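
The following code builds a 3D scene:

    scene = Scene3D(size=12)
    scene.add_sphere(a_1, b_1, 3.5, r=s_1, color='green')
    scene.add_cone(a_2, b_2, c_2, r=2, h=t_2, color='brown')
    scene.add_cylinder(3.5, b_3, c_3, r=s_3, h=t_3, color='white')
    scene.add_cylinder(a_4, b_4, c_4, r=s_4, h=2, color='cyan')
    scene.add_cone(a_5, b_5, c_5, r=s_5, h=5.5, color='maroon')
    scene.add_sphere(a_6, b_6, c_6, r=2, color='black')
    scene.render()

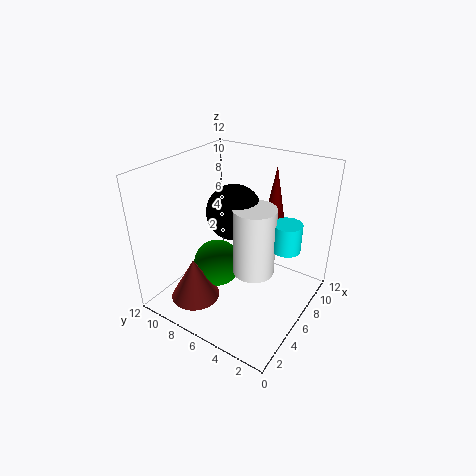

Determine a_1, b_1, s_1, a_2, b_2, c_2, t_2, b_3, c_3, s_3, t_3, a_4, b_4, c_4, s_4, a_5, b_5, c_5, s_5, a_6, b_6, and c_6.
a_1 = 5, b_1 = 7.5, s_1 = 2, a_2 = 2.5, b_2 = 8, c_2 = 1.5, t_2 = 3.5, b_3 = 3, c_3 = 5.5, s_3 = 1.5, t_3 = 5, a_4 = 4.5, b_4 = 1, c_4 = 7.5, s_4 = 1, a_5 = 9.5, b_5 = 4.5, c_5 = 6, s_5 = 1, a_6 = 4, b_6 = 5, c_6 = 9.5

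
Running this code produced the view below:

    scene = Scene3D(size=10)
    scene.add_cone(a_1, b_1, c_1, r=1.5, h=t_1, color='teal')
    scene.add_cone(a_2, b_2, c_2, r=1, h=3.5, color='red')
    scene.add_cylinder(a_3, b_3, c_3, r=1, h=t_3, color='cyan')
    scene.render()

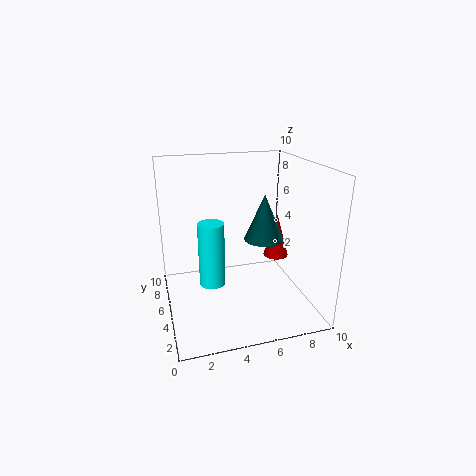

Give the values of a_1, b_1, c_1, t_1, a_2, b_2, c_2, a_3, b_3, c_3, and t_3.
a_1 = 7.5; b_1 = 6.5; c_1 = 4; t_1 = 3.5; a_2 = 9; b_2 = 7.5; c_2 = 2; a_3 = 3.5; b_3 = 7; c_3 = 0.5; t_3 = 5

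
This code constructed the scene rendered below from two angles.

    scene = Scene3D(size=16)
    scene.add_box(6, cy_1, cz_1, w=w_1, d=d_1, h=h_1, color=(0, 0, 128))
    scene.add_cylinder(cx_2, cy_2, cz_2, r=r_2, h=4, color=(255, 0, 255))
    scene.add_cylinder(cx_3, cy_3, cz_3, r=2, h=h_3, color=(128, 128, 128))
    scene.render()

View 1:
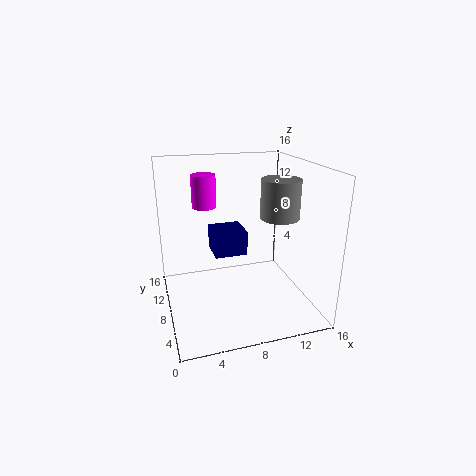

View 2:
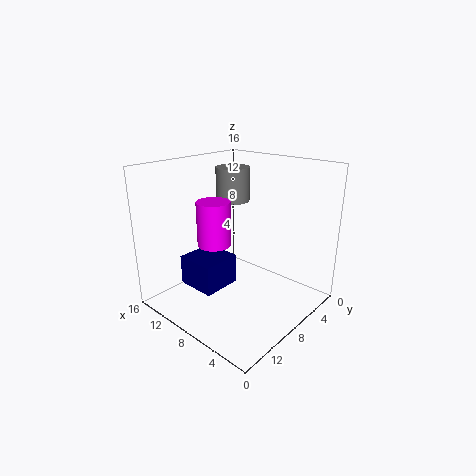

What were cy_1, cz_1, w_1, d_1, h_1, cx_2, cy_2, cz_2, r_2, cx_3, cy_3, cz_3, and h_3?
cy_1 = 10.5, cz_1 = 4.5, w_1 = 4, d_1 = 4, h_1 = 3, cx_2 = 5.5, cy_2 = 14, cz_2 = 10, r_2 = 1.5, cx_3 = 11.5, cy_3 = 5, cz_3 = 11, h_3 = 4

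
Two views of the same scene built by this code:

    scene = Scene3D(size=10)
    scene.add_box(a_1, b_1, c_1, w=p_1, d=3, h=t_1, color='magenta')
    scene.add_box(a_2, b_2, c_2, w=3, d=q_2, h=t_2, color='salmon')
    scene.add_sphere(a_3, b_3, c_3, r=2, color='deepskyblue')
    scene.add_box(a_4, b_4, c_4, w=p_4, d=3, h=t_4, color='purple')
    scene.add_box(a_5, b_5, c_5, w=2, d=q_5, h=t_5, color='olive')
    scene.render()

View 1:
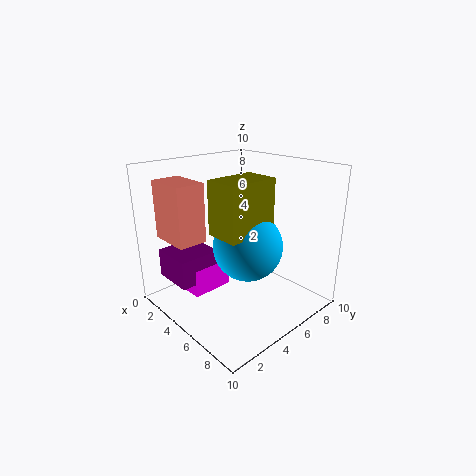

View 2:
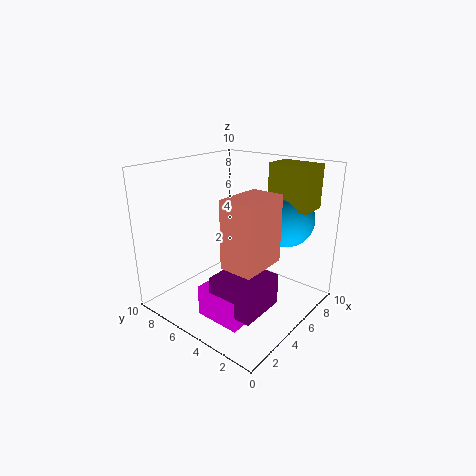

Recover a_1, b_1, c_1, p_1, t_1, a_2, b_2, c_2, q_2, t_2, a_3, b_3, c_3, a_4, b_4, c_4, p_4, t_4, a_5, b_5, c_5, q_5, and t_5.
a_1 = 1; b_1 = 2; c_1 = 1; p_1 = 3; t_1 = 2; a_2 = 1; b_2 = 1; c_2 = 5; q_2 = 2; t_2 = 4; a_3 = 8; b_3 = 3; c_3 = 6; a_4 = 1; b_4 = 1; c_4 = 2; p_4 = 3; t_4 = 2; a_5 = 7; b_5 = 1; c_5 = 7; q_5 = 3; t_5 = 3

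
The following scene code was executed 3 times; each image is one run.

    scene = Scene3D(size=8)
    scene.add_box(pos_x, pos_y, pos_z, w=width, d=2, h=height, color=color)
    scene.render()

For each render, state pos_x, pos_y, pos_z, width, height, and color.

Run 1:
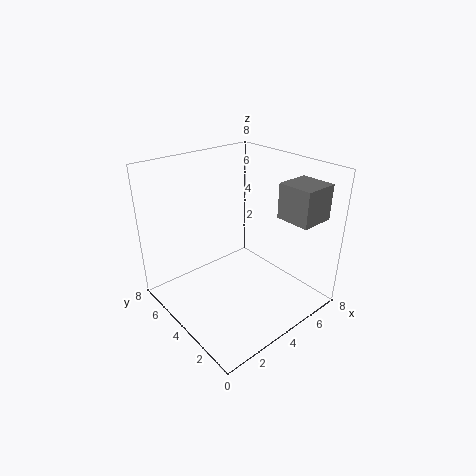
pos_x = 6, pos_y = 1, pos_z = 5, width = 2, height = 2, color = 'gray'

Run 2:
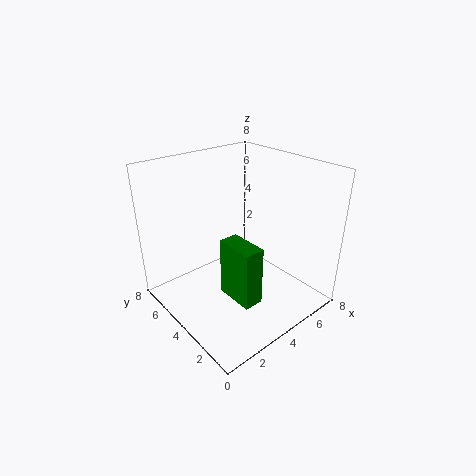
pos_x = 2, pos_y = 1, pos_z = 2, width = 1, height = 3, color = 'green'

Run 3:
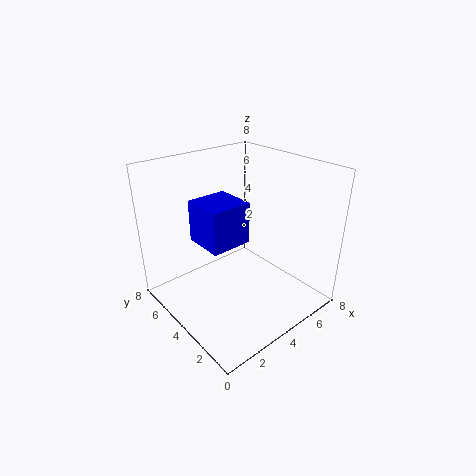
pos_x = 1, pos_y = 2, pos_z = 5, width = 2, height = 2, color = 'blue'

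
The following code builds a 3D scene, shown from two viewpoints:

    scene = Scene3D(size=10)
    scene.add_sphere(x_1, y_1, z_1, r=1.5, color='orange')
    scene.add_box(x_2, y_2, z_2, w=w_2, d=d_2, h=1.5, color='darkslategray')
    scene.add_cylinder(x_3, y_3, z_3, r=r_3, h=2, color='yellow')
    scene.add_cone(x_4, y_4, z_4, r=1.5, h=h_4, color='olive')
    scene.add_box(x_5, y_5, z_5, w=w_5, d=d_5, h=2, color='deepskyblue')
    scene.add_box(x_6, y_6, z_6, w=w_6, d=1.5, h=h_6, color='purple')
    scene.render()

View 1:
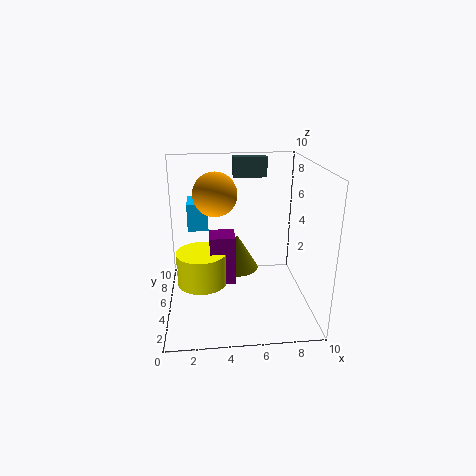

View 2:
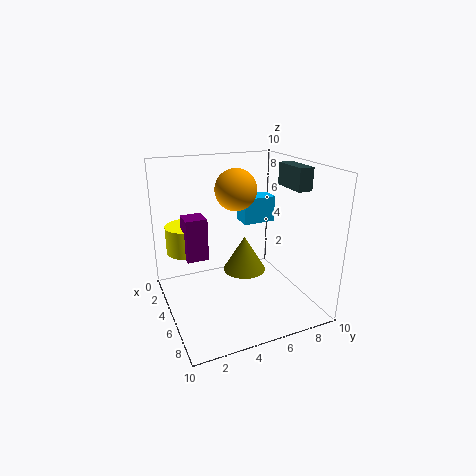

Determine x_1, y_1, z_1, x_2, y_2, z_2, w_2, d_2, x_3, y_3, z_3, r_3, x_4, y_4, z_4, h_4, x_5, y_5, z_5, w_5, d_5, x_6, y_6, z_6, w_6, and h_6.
x_1 = 3.5
y_1 = 5.5
z_1 = 8
x_2 = 5
y_2 = 8
z_2 = 8.5
w_2 = 2.5
d_2 = 1
x_3 = 2.5
y_3 = 2
z_3 = 3.5
r_3 = 1.5
x_4 = 5
y_4 = 5.5
z_4 = 2.5
h_4 = 2.5
x_5 = 1.5
y_5 = 6.5
z_5 = 5
w_5 = 1.5
d_5 = 2.5
x_6 = 3
y_6 = 1.5
z_6 = 3.5
w_6 = 1.5
h_6 = 3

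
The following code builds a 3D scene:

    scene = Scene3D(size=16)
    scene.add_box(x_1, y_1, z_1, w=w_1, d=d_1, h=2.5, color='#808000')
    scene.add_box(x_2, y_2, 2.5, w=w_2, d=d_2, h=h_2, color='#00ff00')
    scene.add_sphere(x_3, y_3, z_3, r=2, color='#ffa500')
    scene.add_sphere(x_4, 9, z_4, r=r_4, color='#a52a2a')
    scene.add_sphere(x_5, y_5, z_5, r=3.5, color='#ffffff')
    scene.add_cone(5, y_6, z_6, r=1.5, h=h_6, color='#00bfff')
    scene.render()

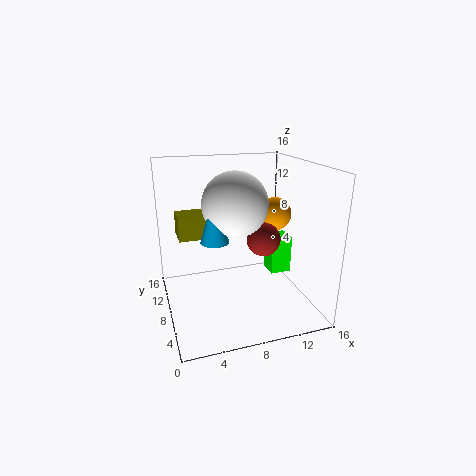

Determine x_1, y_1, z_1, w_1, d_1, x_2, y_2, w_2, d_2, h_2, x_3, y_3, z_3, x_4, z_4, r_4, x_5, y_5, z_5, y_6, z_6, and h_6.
x_1 = 1.5, y_1 = 7.5, z_1 = 8.5, w_1 = 5.5, d_1 = 3, x_2 = 12.5, y_2 = 8.5, w_2 = 2.5, d_2 = 2.5, h_2 = 4.5, x_3 = 13.5, y_3 = 10.5, z_3 = 9.5, x_4 = 11.5, z_4 = 7, r_4 = 2, x_5 = 7.5, y_5 = 7.5, z_5 = 12, y_6 = 6.5, z_6 = 8.5, h_6 = 5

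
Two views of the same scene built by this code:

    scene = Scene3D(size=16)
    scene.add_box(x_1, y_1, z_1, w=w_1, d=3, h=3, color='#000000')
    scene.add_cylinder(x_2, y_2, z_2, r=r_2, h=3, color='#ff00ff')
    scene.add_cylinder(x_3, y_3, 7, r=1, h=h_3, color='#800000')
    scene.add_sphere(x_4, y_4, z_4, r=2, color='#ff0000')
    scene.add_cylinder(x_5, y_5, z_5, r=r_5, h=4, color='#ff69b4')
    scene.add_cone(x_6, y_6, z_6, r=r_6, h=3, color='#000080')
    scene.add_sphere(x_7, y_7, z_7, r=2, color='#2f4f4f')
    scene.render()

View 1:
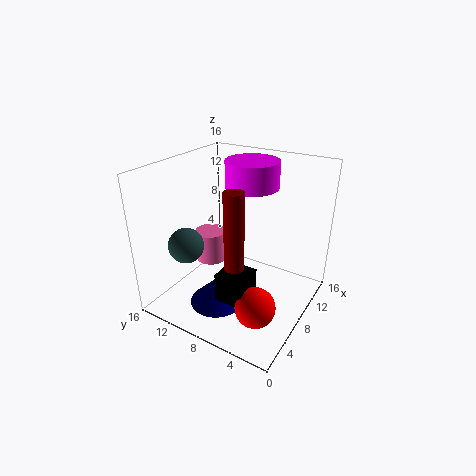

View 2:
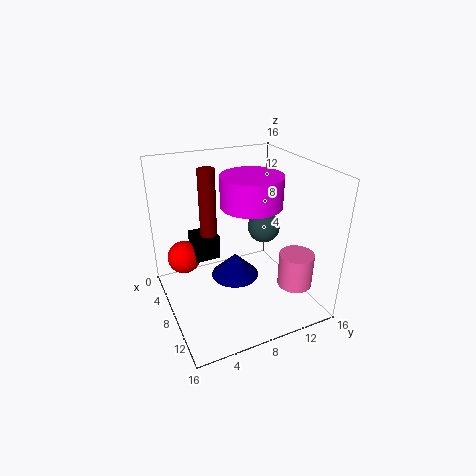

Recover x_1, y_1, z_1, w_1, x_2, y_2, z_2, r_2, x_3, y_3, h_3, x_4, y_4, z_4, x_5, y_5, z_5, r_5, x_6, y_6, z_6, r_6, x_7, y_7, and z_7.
x_1 = 2
y_1 = 4
z_1 = 4
w_1 = 3
x_2 = 11
y_2 = 8
z_2 = 13
r_2 = 3
x_3 = 4
y_3 = 6
h_3 = 8
x_4 = 3
y_4 = 3
z_4 = 4
x_5 = 11
y_5 = 14
z_5 = 2
r_5 = 2
x_6 = 5
y_6 = 9
z_6 = 1
r_6 = 3
x_7 = 5
y_7 = 13
z_7 = 7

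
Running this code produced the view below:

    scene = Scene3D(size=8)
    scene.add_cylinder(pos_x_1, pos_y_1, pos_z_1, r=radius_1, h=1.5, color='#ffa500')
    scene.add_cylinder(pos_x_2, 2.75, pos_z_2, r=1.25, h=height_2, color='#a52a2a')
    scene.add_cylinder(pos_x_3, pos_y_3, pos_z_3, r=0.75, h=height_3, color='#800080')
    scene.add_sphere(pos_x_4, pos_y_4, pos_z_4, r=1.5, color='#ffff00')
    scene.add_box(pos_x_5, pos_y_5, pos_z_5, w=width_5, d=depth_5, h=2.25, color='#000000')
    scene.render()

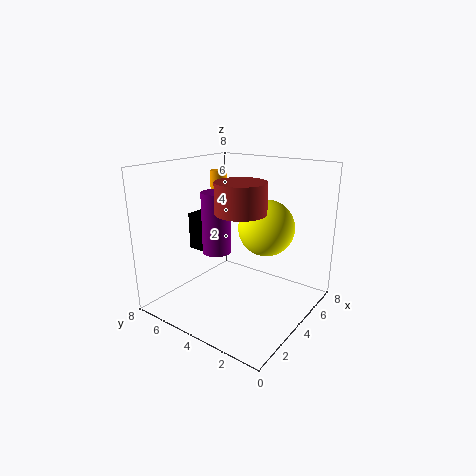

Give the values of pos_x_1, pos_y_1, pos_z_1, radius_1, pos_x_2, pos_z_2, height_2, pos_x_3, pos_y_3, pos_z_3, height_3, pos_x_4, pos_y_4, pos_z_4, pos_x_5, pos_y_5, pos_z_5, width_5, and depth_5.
pos_x_1 = 5.75; pos_y_1 = 6.75; pos_z_1 = 5.75; radius_1 = 0.5; pos_x_2 = 2.5; pos_z_2 = 6; height_2 = 1.5; pos_x_3 = 2.75; pos_y_3 = 4.5; pos_z_3 = 3.5; height_3 = 3.25; pos_x_4 = 4.5; pos_y_4 = 2.5; pos_z_4 = 4.75; pos_x_5 = 4; pos_y_5 = 6.5; pos_z_5 = 2.5; width_5 = 1.5; depth_5 = 1.25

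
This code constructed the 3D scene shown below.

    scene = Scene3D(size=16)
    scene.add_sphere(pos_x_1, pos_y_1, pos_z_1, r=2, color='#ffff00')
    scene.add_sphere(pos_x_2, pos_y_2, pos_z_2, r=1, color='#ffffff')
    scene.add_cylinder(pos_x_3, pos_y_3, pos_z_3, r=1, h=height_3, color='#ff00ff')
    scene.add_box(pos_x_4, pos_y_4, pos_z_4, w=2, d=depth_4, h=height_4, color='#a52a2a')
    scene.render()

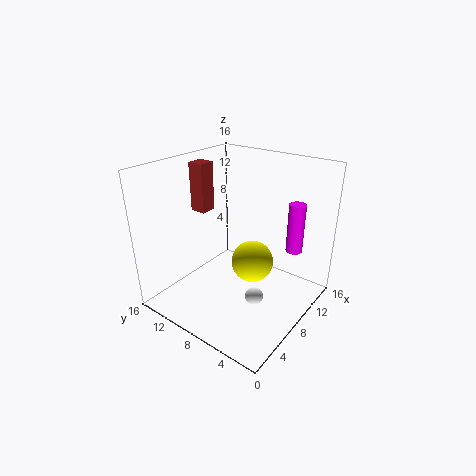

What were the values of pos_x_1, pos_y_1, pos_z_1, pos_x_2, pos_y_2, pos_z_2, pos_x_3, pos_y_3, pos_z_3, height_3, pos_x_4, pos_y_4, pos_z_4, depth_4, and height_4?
pos_x_1 = 5
pos_y_1 = 4
pos_z_1 = 8
pos_x_2 = 7
pos_y_2 = 5
pos_z_2 = 2
pos_x_3 = 14
pos_y_3 = 4
pos_z_3 = 5
height_3 = 6
pos_x_4 = 9
pos_y_4 = 14
pos_z_4 = 9
depth_4 = 2
height_4 = 6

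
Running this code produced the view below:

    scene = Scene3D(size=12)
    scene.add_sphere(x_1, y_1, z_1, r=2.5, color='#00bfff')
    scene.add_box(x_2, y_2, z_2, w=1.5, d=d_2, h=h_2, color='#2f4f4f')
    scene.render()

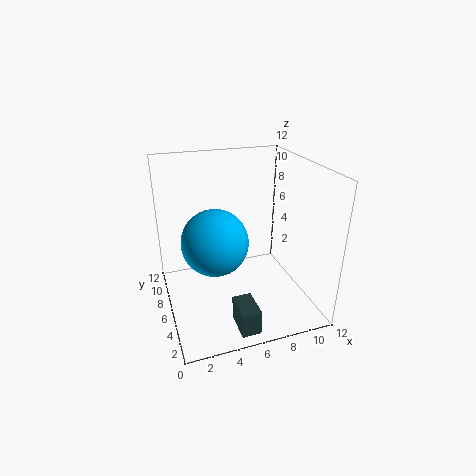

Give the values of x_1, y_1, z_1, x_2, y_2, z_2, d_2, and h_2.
x_1 = 3.5; y_1 = 4; z_1 = 7; x_2 = 4.5; y_2 = 0.5; z_2 = 0.5; d_2 = 2.5; h_2 = 2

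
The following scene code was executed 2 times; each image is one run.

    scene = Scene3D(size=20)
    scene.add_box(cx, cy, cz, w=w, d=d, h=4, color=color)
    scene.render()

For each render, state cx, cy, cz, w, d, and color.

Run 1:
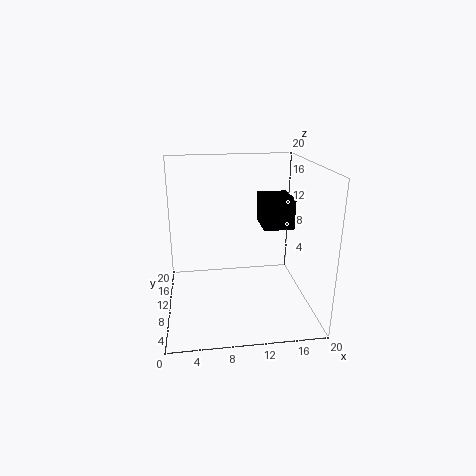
cx = 13
cy = 7
cz = 12
w = 4
d = 5
color = 'black'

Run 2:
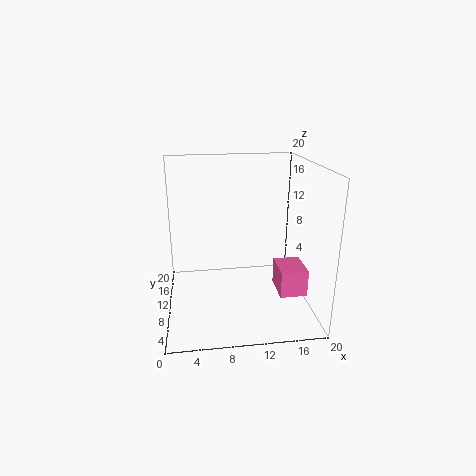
cx = 16
cy = 8
cz = 1
w = 4
d = 5
color = 'hotpink'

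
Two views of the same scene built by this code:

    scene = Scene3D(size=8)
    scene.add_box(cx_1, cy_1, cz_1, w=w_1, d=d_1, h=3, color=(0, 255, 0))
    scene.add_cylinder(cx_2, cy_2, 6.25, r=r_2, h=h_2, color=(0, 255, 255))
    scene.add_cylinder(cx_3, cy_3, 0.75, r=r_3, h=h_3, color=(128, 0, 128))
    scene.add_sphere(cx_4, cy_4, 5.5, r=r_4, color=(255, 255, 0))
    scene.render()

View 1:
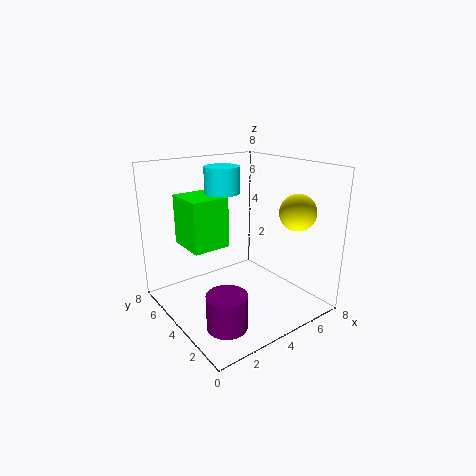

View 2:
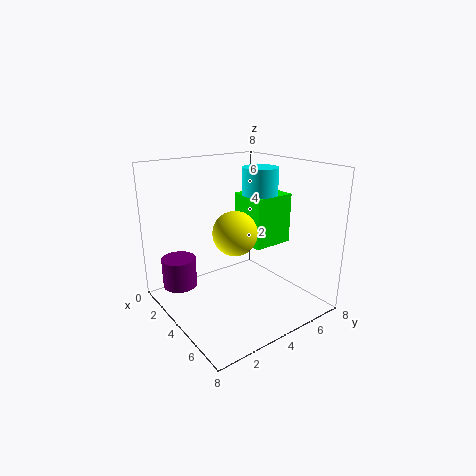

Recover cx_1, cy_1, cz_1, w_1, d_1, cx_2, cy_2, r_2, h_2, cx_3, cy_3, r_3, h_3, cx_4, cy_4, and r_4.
cx_1 = 2; cy_1 = 5.25; cz_1 = 3; w_1 = 2.25; d_1 = 2.5; cx_2 = 4; cy_2 = 5.5; r_2 = 1; h_2 = 1.5; cx_3 = 1.5; cy_3 = 1.5; r_3 = 1; h_3 = 1.75; cx_4 = 6.5; cy_4 = 2; r_4 = 1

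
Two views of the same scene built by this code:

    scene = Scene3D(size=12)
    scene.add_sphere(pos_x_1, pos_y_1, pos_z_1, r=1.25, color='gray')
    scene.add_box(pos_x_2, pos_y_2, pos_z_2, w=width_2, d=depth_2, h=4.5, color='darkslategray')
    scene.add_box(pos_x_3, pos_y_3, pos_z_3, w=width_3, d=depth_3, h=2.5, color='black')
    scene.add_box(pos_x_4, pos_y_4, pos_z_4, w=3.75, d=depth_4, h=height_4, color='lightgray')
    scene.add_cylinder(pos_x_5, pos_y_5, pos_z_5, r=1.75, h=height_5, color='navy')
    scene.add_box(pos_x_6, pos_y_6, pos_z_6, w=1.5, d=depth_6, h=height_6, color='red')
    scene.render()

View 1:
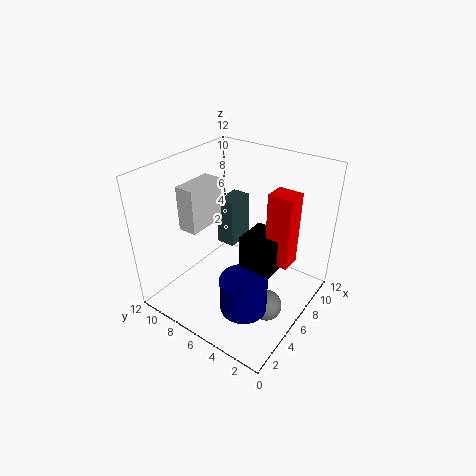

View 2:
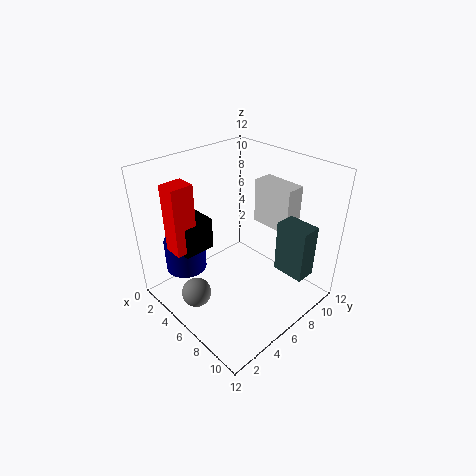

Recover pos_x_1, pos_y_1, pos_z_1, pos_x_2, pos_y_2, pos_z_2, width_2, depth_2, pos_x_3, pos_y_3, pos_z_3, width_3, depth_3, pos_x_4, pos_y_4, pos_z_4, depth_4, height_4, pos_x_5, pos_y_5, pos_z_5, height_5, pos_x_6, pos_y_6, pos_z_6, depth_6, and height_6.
pos_x_1 = 4.75, pos_y_1 = 2.25, pos_z_1 = 1.5, pos_x_2 = 8.25, pos_y_2 = 8.25, pos_z_2 = 3, width_2 = 2.75, depth_2 = 1.75, pos_x_3 = 3, pos_y_3 = 1.25, pos_z_3 = 6, width_3 = 2.5, depth_3 = 2.5, pos_x_4 = 4.5, pos_y_4 = 9.5, pos_z_4 = 5.75, depth_4 = 1.75, height_4 = 4, pos_x_5 = 2.5, pos_y_5 = 3, pos_z_5 = 2.75, height_5 = 2.75, pos_x_6 = 4, pos_y_6 = 0.5, pos_z_6 = 6.5, depth_6 = 1.75, height_6 = 5.25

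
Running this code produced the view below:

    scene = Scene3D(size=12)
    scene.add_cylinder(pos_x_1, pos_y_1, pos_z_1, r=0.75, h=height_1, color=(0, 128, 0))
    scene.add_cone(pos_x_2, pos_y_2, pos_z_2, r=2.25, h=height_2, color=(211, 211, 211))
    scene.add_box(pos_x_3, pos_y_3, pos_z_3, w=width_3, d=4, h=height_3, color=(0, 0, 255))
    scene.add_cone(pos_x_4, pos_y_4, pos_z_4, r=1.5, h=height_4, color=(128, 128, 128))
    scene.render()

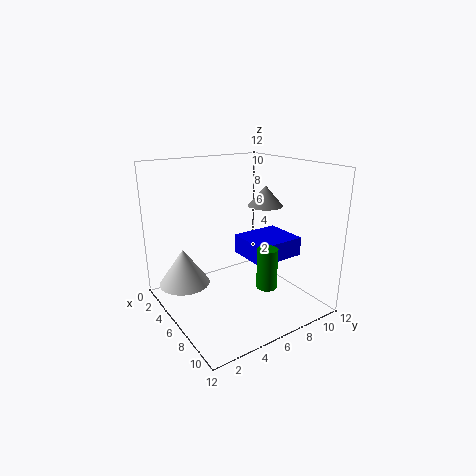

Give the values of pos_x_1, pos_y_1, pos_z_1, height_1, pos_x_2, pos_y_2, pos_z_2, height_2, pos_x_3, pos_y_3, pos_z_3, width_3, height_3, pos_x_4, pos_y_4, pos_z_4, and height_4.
pos_x_1 = 10.5, pos_y_1 = 5.5, pos_z_1 = 3.75, height_1 = 3, pos_x_2 = 2.5, pos_y_2 = 2.5, pos_z_2 = 1.25, height_2 = 3.25, pos_x_3 = 6.25, pos_y_3 = 5.5, pos_z_3 = 5, width_3 = 3.5, height_3 = 1.5, pos_x_4 = 5.75, pos_y_4 = 9, pos_z_4 = 8.25, height_4 = 1.75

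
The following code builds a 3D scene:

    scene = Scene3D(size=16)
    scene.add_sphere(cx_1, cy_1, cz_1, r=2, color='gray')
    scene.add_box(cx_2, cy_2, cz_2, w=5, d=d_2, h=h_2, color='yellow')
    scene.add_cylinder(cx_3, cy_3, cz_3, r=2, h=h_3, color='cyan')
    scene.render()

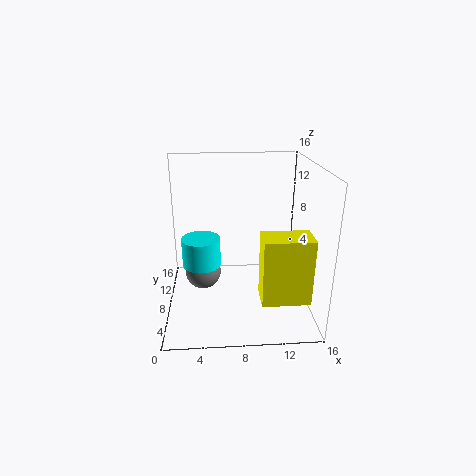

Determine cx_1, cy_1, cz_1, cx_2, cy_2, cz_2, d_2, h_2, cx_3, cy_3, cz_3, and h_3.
cx_1 = 4
cy_1 = 8
cz_1 = 4
cx_2 = 10
cy_2 = 2
cz_2 = 3
d_2 = 3
h_2 = 7
cx_3 = 4
cy_3 = 6
cz_3 = 6
h_3 = 3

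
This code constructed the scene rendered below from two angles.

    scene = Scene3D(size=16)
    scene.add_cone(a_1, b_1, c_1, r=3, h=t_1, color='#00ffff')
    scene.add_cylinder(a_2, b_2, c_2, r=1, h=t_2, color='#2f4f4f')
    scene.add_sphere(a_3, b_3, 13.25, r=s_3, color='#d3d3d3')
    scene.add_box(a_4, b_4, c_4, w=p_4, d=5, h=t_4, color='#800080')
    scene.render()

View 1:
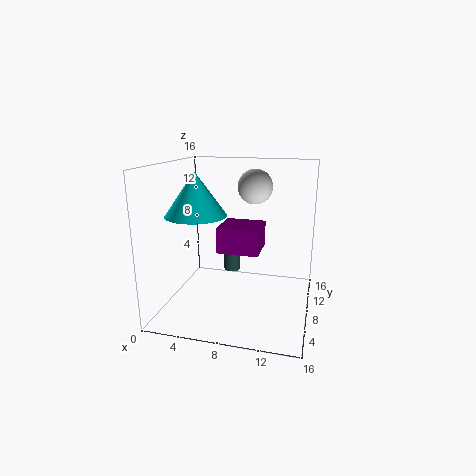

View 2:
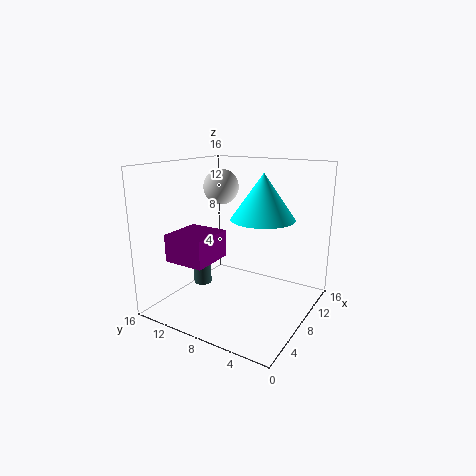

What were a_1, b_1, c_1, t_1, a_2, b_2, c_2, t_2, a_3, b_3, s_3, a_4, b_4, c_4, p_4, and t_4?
a_1 = 5
b_1 = 3.5
c_1 = 11.5
t_1 = 4.25
a_2 = 6.25
b_2 = 11.75
c_2 = 2.5
t_2 = 2.75
a_3 = 9.25
b_3 = 11
s_3 = 2
a_4 = 4.5
b_4 = 10.75
c_4 = 4.75
p_4 = 5.25
t_4 = 3.25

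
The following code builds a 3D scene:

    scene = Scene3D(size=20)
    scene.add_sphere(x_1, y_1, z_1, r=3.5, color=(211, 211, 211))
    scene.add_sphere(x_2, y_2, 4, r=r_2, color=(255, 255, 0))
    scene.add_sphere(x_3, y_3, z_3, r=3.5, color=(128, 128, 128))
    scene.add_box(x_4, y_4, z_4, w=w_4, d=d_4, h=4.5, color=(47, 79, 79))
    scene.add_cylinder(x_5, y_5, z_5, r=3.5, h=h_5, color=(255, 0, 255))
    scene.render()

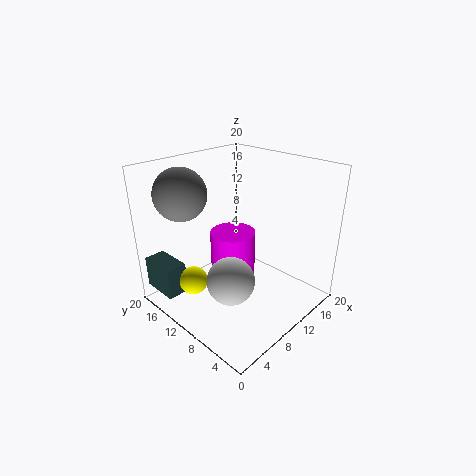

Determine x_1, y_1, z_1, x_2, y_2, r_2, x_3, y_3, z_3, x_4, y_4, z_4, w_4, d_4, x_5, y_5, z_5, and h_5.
x_1 = 8.5
y_1 = 10
z_1 = 3.5
x_2 = 4.5
y_2 = 13.5
r_2 = 2
x_3 = 4.5
y_3 = 15
z_3 = 16.5
x_4 = 1
y_4 = 14.5
z_4 = 2
w_4 = 3
d_4 = 5.5
x_5 = 13
y_5 = 14
z_5 = 0.5
h_5 = 8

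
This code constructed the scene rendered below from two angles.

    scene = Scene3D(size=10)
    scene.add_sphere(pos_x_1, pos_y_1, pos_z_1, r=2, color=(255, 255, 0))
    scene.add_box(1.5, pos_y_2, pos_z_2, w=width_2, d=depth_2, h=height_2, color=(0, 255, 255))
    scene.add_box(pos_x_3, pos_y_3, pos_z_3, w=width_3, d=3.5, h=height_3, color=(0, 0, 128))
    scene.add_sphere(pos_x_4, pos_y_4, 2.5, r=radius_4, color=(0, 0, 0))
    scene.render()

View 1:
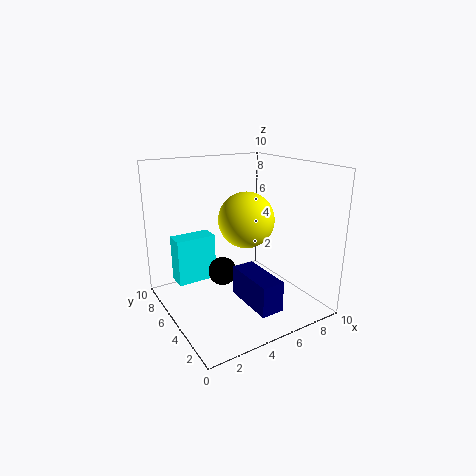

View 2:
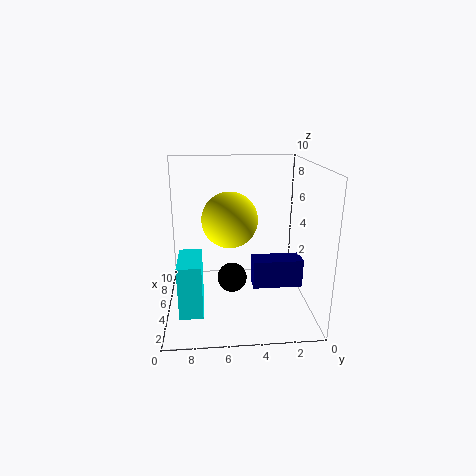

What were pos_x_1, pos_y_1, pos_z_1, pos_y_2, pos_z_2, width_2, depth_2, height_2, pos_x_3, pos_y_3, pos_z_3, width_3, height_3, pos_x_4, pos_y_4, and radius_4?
pos_x_1 = 6
pos_y_1 = 5.5
pos_z_1 = 6
pos_y_2 = 7.5
pos_z_2 = 1
width_2 = 3
depth_2 = 1.5
height_2 = 3.5
pos_x_3 = 4
pos_y_3 = 0.5
pos_z_3 = 1.5
width_3 = 1.5
height_3 = 2
pos_x_4 = 4
pos_y_4 = 5.5
radius_4 = 1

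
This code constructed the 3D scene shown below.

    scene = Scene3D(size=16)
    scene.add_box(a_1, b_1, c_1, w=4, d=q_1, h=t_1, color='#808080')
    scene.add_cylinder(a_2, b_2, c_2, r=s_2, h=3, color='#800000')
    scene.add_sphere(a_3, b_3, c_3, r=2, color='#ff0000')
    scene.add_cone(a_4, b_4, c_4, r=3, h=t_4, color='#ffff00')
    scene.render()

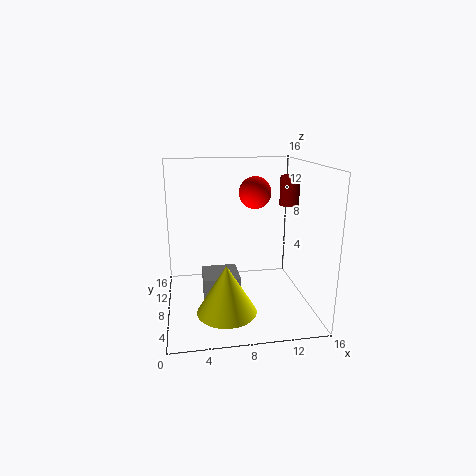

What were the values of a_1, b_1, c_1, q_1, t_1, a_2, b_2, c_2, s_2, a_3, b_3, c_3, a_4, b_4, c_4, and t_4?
a_1 = 4, b_1 = 6, c_1 = 1, q_1 = 4, t_1 = 3, a_2 = 13, b_2 = 6, c_2 = 12, s_2 = 1, a_3 = 11, b_3 = 13, c_3 = 12, a_4 = 6, b_4 = 3, c_4 = 2, t_4 = 5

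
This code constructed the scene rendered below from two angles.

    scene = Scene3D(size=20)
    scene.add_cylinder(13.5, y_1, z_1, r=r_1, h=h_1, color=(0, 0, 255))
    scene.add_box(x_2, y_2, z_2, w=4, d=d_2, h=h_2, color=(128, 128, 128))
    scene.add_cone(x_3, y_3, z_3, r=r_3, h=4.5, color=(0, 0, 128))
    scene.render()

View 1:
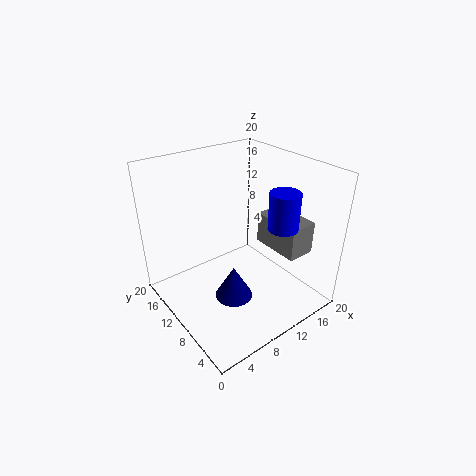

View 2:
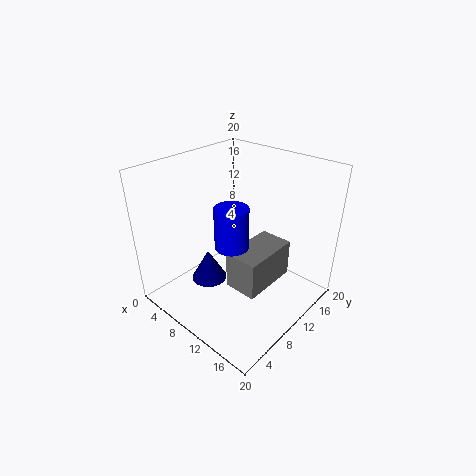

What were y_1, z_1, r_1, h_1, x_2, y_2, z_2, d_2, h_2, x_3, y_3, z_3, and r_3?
y_1 = 5, z_1 = 12.5, r_1 = 2, h_1 = 5, x_2 = 14, y_2 = 3.5, z_2 = 8, d_2 = 7, h_2 = 4.5, x_3 = 7, y_3 = 7, z_3 = 3.5, r_3 = 2.5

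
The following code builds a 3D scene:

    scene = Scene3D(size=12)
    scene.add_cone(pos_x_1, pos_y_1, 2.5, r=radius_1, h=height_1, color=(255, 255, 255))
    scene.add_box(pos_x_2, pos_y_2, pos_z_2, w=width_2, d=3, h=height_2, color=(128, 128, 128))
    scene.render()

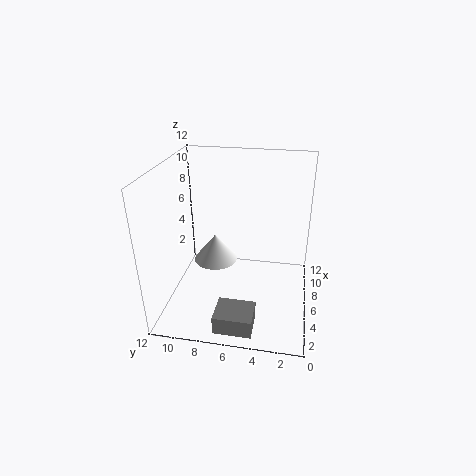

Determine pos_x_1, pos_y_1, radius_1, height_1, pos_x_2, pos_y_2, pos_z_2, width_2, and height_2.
pos_x_1 = 8
pos_y_1 = 8.5
radius_1 = 2
height_1 = 2.5
pos_x_2 = 0.5
pos_y_2 = 4
pos_z_2 = 0.5
width_2 = 2.5
height_2 = 1.5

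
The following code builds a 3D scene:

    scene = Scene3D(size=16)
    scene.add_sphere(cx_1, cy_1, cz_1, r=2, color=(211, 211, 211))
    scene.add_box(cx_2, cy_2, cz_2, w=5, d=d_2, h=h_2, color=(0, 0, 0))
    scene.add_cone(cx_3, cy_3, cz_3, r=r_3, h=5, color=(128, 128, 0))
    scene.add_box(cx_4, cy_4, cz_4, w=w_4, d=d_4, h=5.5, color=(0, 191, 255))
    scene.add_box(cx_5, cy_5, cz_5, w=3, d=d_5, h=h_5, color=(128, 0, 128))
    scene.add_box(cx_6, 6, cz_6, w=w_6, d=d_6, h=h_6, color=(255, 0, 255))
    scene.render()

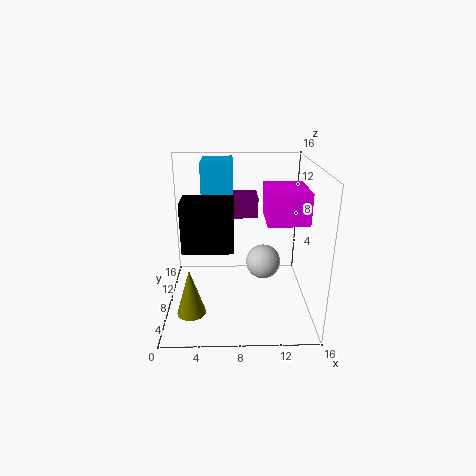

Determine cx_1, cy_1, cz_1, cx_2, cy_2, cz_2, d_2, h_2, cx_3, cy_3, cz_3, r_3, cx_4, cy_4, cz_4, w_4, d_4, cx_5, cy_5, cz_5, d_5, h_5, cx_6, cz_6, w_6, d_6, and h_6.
cx_1 = 11, cy_1 = 9, cz_1 = 4.5, cx_2 = 2.5, cy_2 = 3, cz_2 = 8.5, d_2 = 3, h_2 = 5, cx_3 = 3, cy_3 = 3.5, cz_3 = 1.5, r_3 = 1.5, cx_4 = 4, cy_4 = 9, cz_4 = 10.5, w_4 = 3.5, d_4 = 5, cx_5 = 7.5, cy_5 = 11.5, cz_5 = 9, d_5 = 3.5, h_5 = 2.5, cx_6 = 11, cz_6 = 10, w_6 = 4.5, d_6 = 5.5, h_6 = 3.5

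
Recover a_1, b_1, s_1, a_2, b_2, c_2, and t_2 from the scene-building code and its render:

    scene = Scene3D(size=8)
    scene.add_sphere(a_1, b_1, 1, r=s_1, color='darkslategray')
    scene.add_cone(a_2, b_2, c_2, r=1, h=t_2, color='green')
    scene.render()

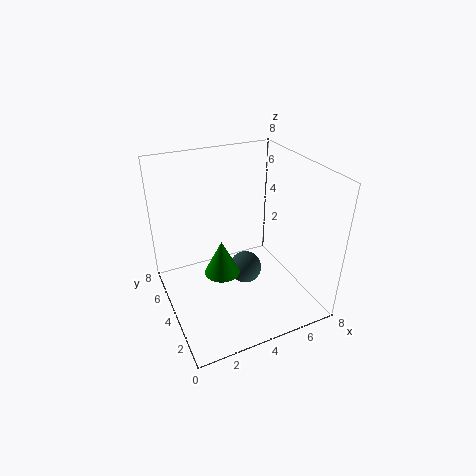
a_1 = 5
b_1 = 5
s_1 = 1
a_2 = 3
b_2 = 4
c_2 = 2
t_2 = 2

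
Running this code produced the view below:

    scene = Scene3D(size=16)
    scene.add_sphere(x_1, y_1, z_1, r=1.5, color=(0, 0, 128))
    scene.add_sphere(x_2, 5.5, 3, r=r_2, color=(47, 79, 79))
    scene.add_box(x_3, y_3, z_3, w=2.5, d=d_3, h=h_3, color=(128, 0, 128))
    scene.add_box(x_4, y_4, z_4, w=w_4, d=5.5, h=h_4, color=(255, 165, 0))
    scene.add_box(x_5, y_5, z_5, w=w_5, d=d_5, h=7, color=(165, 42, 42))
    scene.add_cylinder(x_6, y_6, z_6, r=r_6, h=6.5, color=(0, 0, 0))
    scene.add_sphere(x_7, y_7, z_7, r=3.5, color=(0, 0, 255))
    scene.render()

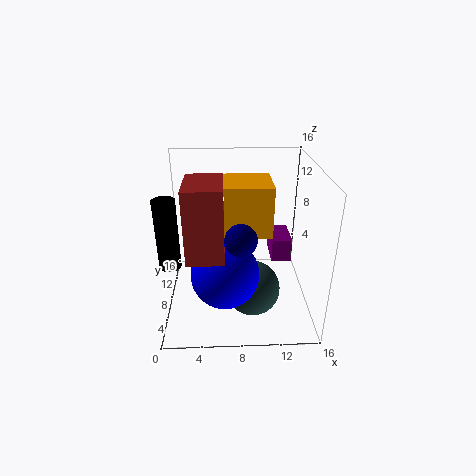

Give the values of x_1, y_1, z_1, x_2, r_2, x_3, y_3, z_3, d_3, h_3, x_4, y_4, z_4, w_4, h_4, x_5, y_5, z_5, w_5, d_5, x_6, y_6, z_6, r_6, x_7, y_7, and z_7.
x_1 = 8
y_1 = 2
z_1 = 11
x_2 = 9.5
r_2 = 3
x_3 = 12.5
y_3 = 11.5
z_3 = 2.5
d_3 = 4.5
h_3 = 3
x_4 = 6.5
y_4 = 8.5
z_4 = 7.5
w_4 = 5.5
h_4 = 6
x_5 = 3
y_5 = 1
z_5 = 9
w_5 = 3.5
d_5 = 5
x_6 = 1.5
y_6 = 2
z_6 = 8.5
r_6 = 1
x_7 = 6.5
y_7 = 4
z_7 = 6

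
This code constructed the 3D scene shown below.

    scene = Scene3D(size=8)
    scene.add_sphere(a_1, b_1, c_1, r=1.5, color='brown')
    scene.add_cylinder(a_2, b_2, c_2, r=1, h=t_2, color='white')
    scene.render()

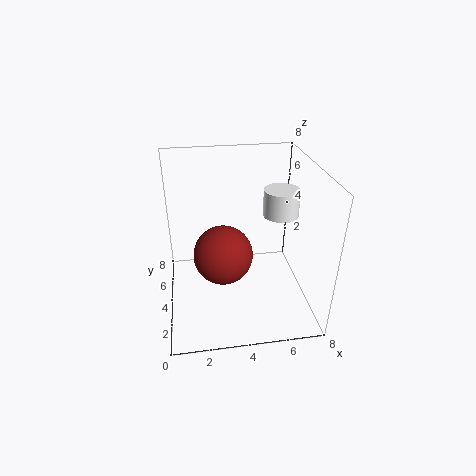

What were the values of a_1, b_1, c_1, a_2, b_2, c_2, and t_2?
a_1 = 3
b_1 = 2.5
c_1 = 4
a_2 = 6.5
b_2 = 4.5
c_2 = 5
t_2 = 1.5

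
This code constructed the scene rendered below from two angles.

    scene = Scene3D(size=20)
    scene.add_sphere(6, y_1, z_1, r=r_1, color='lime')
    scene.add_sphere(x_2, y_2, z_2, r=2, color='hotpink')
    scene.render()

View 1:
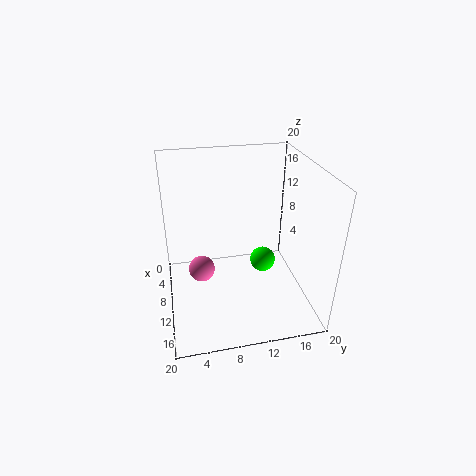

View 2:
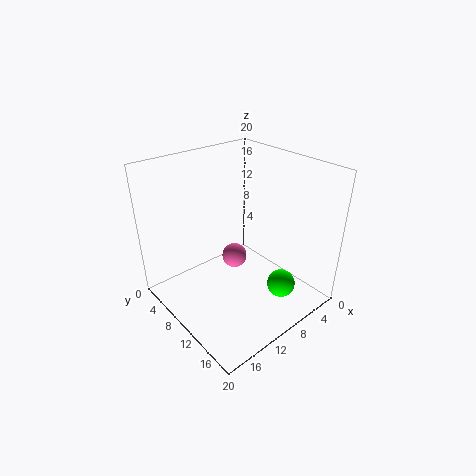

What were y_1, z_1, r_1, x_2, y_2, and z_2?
y_1 = 15
z_1 = 3
r_1 = 2
x_2 = 6.5
y_2 = 5
z_2 = 3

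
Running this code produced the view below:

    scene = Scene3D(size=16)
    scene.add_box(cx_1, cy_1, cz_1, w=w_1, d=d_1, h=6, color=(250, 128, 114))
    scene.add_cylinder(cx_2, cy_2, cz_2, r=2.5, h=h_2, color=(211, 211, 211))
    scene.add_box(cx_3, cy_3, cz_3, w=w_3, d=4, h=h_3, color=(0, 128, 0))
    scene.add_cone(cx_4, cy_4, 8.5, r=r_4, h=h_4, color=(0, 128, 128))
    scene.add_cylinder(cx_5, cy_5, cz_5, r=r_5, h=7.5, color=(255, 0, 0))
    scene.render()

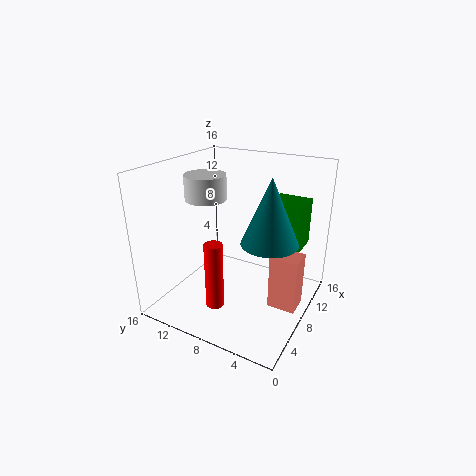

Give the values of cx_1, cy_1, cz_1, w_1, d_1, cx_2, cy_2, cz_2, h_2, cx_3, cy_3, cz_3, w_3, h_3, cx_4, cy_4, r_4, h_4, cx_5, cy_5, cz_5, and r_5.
cx_1 = 6.5
cy_1 = 0.5
cz_1 = 1.5
w_1 = 2.5
d_1 = 3
cx_2 = 10
cy_2 = 13.5
cz_2 = 11
h_2 = 3
cx_3 = 11
cy_3 = 2
cz_3 = 6
w_3 = 4
h_3 = 5.5
cx_4 = 7.5
cy_4 = 4
r_4 = 3
h_4 = 7
cx_5 = 4.5
cy_5 = 9
cz_5 = 1
r_5 = 1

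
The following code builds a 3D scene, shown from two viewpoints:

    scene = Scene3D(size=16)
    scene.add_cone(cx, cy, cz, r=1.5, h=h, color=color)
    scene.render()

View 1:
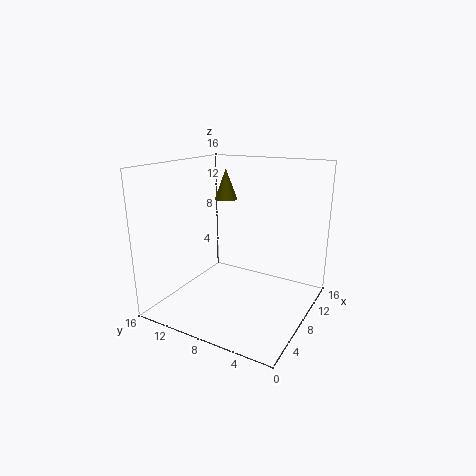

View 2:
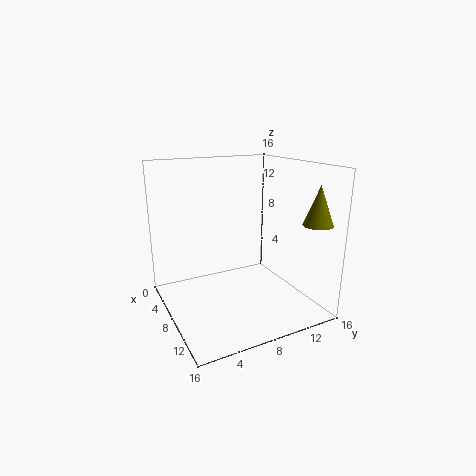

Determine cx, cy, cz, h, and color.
cx = 14.5; cy = 13.5; cz = 10.5; h = 4; color = 'olive'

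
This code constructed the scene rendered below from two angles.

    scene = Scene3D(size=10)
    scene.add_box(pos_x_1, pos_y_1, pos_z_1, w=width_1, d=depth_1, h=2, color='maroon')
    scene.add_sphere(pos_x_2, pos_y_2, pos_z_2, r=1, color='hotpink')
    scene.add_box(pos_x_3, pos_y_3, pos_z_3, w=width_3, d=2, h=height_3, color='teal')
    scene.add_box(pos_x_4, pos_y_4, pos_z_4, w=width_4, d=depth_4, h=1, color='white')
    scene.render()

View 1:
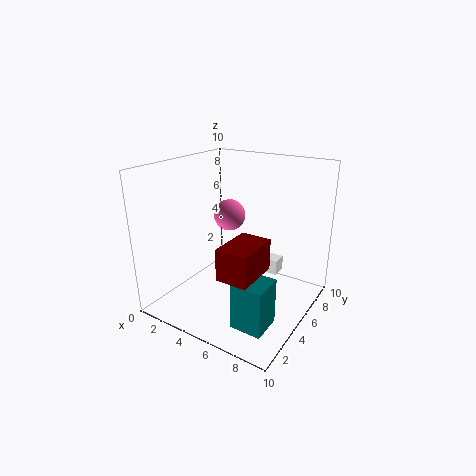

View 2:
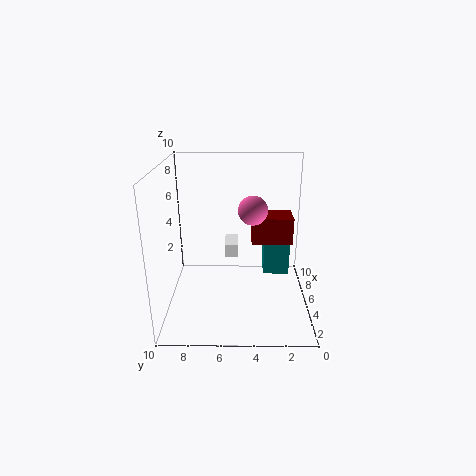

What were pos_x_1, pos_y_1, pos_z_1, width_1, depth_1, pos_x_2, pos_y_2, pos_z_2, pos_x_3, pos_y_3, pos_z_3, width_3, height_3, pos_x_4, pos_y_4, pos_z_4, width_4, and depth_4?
pos_x_1 = 6, pos_y_1 = 1, pos_z_1 = 4, width_1 = 2, depth_1 = 3, pos_x_2 = 5, pos_y_2 = 4, pos_z_2 = 7, pos_x_3 = 7, pos_y_3 = 1, pos_z_3 = 1, width_3 = 2, height_3 = 3, pos_x_4 = 6, pos_y_4 = 5, pos_z_4 = 3, width_4 = 2, depth_4 = 1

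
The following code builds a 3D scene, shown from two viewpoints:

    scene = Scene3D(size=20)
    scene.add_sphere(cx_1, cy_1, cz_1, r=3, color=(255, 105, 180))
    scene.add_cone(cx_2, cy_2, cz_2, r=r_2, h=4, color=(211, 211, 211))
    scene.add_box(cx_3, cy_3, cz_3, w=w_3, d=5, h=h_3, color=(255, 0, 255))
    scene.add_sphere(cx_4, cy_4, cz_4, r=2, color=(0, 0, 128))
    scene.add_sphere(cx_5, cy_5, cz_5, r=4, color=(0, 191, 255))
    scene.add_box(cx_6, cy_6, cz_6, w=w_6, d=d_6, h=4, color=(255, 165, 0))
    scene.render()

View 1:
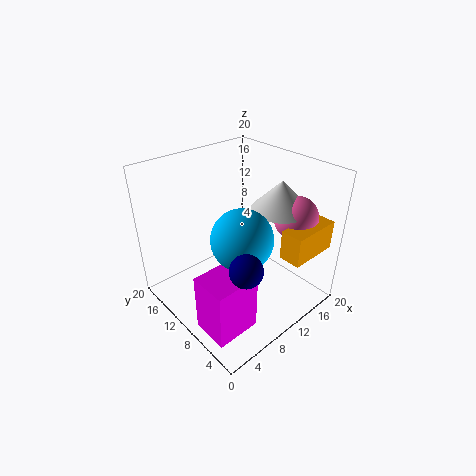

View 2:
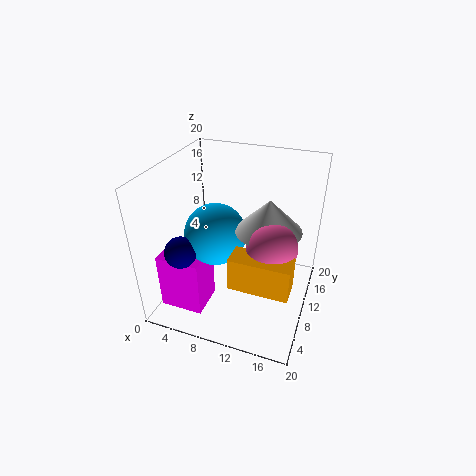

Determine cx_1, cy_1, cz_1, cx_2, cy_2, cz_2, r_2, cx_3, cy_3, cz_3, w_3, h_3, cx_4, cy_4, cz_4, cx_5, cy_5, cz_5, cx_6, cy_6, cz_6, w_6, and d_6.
cx_1 = 16, cy_1 = 5, cz_1 = 13, cx_2 = 15, cy_2 = 7, cz_2 = 14, r_2 = 4, cx_3 = 1, cy_3 = 3, cz_3 = 1, w_3 = 6, h_3 = 8, cx_4 = 5, cy_4 = 3, cz_4 = 11, cx_5 = 8, cy_5 = 7, cz_5 = 12, cx_6 = 12, cy_6 = 1, cz_6 = 9, w_6 = 7, d_6 = 3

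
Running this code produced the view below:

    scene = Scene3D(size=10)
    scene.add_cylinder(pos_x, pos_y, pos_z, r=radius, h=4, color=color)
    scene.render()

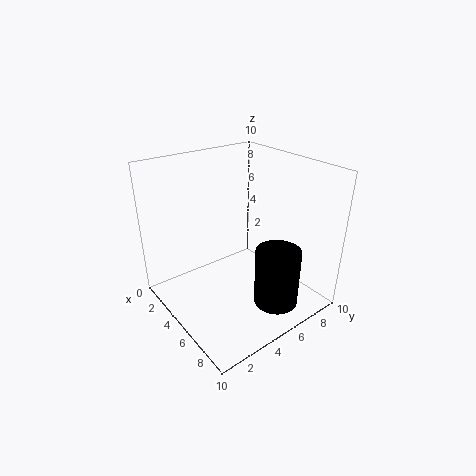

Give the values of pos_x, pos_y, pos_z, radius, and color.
pos_x = 8, pos_y = 6, pos_z = 1, radius = 1.5, color = 'black'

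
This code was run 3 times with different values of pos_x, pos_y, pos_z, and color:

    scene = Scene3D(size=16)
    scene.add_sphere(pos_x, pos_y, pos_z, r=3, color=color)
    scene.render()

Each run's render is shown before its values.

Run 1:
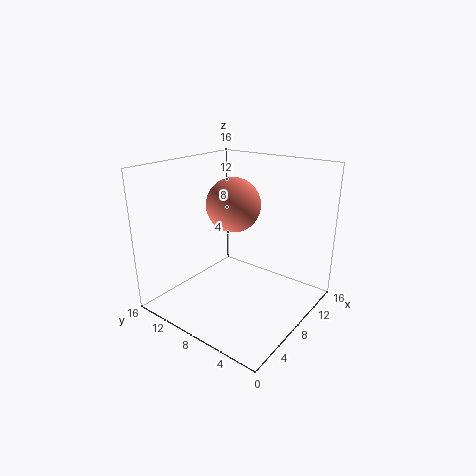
pos_x = 8.5; pos_y = 9; pos_z = 11.5; color = 'salmon'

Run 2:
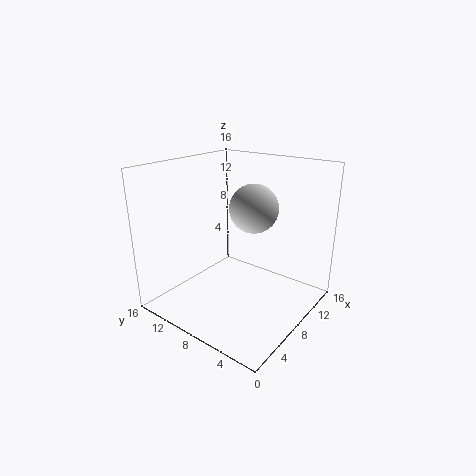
pos_x = 12.5; pos_y = 9; pos_z = 10; color = 'lightgray'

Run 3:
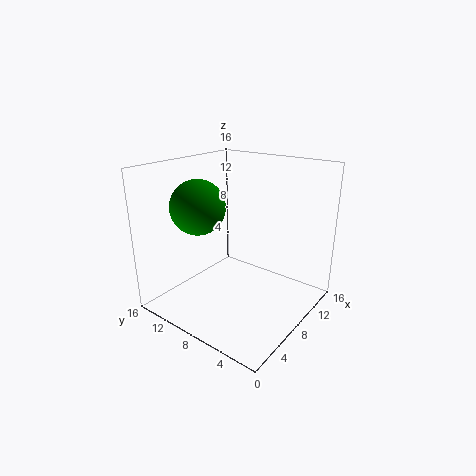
pos_x = 5.5; pos_y = 11.5; pos_z = 11.5; color = 'green'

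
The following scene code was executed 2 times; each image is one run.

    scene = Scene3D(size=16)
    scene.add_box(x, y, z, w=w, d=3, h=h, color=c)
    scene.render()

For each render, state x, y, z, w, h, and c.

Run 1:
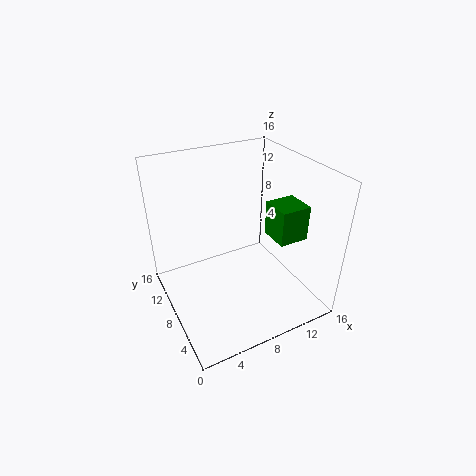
x = 9.5; y = 2; z = 10; w = 3; h = 3.5; c = 'green'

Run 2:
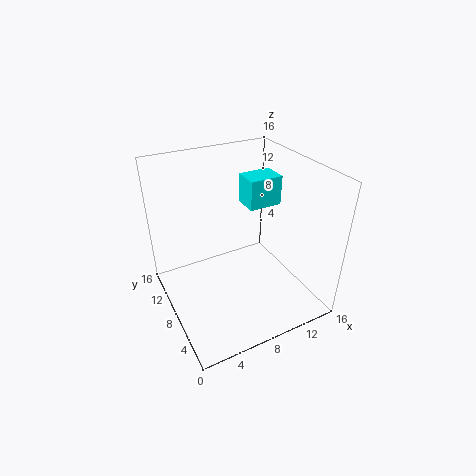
x = 10.5; y = 9.5; z = 10; w = 4; h = 3.5; c = 'cyan'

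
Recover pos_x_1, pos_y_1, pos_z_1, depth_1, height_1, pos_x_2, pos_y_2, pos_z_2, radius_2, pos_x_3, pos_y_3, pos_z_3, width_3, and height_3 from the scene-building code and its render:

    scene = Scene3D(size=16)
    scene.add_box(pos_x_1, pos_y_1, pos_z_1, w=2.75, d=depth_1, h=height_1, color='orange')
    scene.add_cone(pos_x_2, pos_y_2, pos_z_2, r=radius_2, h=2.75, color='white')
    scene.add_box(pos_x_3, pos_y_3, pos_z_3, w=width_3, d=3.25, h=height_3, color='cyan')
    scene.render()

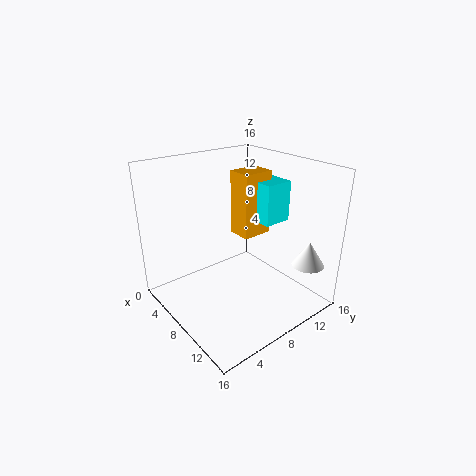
pos_x_1 = 5.75, pos_y_1 = 8.75, pos_z_1 = 7.75, depth_1 = 3.5, height_1 = 7.25, pos_x_2 = 14, pos_y_2 = 13, pos_z_2 = 5.5, radius_2 = 1.75, pos_x_3 = 6.25, pos_y_3 = 10.25, pos_z_3 = 9.5, width_3 = 4, height_3 = 4.5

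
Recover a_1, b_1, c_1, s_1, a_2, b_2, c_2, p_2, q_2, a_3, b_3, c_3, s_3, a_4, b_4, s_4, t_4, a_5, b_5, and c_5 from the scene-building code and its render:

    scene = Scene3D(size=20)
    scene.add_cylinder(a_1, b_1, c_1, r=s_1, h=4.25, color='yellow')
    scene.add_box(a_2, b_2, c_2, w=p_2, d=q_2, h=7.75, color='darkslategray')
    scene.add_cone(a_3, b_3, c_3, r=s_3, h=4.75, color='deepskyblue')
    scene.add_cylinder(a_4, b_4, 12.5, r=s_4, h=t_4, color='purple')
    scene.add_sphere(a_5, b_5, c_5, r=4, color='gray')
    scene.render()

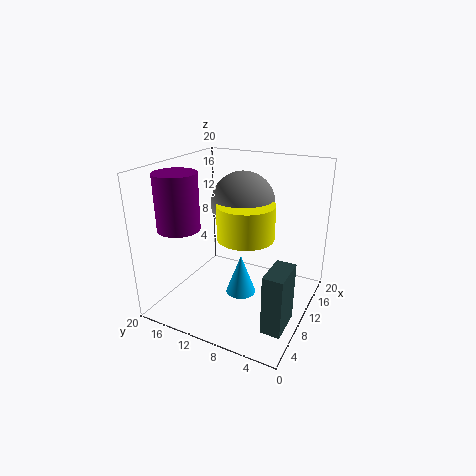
a_1 = 6.25
b_1 = 7
c_1 = 12.25
s_1 = 3.5
a_2 = 2.75
b_2 = 0.75
c_2 = 1.75
p_2 = 4.75
q_2 = 2.5
a_3 = 3.5
b_3 = 6.25
c_3 = 6.5
s_3 = 1.75
a_4 = 4.25
b_4 = 15.5
s_4 = 2.75
t_4 = 7.25
a_5 = 8.5
b_5 = 8.5
c_5 = 15.75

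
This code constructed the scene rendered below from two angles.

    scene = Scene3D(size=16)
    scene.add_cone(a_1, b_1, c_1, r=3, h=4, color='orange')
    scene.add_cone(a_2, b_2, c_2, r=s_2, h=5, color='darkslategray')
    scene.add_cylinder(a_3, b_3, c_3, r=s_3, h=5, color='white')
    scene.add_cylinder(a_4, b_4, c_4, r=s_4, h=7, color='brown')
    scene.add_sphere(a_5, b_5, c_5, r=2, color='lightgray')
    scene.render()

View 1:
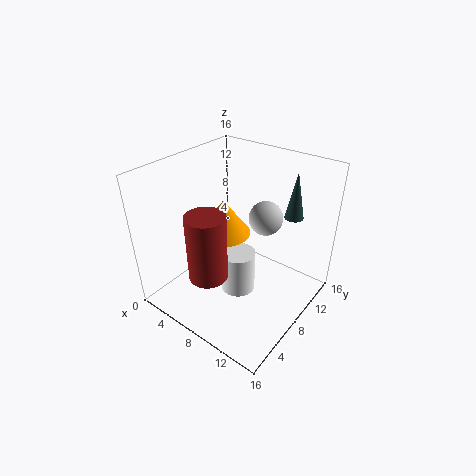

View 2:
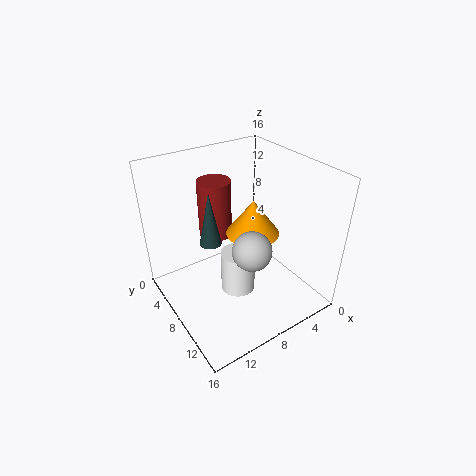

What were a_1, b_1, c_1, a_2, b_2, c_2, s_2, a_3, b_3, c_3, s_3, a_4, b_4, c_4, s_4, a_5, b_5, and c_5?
a_1 = 6
b_1 = 8
c_1 = 8
a_2 = 13
b_2 = 11
c_2 = 11
s_2 = 1
a_3 = 8
b_3 = 8
c_3 = 1
s_3 = 2
a_4 = 8
b_4 = 3
c_4 = 6
s_4 = 2
a_5 = 9
b_5 = 12
c_5 = 9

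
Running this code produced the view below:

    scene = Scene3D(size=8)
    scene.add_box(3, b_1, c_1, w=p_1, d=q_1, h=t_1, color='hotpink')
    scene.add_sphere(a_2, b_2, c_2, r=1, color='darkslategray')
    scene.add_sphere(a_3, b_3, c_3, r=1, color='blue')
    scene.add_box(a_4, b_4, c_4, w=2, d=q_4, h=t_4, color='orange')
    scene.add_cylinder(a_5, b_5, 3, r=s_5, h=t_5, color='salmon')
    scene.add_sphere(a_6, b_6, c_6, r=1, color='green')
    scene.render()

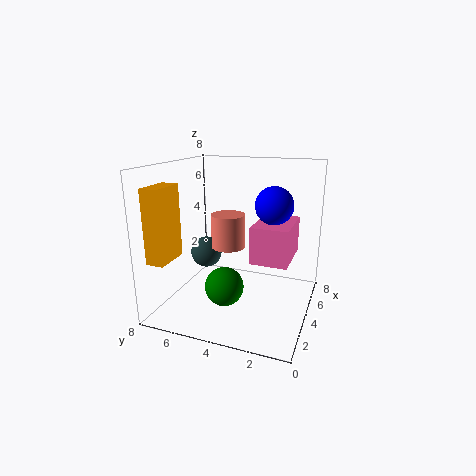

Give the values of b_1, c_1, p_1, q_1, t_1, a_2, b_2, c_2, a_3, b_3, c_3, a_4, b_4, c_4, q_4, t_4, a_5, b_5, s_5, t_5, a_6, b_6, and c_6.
b_1 = 1, c_1 = 3, p_1 = 3, q_1 = 2, t_1 = 2, a_2 = 6, b_2 = 7, c_2 = 2, a_3 = 4, b_3 = 2, c_3 = 6, a_4 = 1, b_4 = 7, c_4 = 3, q_4 = 1, t_4 = 4, a_5 = 5, b_5 = 5, s_5 = 1, t_5 = 2, a_6 = 2, b_6 = 4, c_6 = 2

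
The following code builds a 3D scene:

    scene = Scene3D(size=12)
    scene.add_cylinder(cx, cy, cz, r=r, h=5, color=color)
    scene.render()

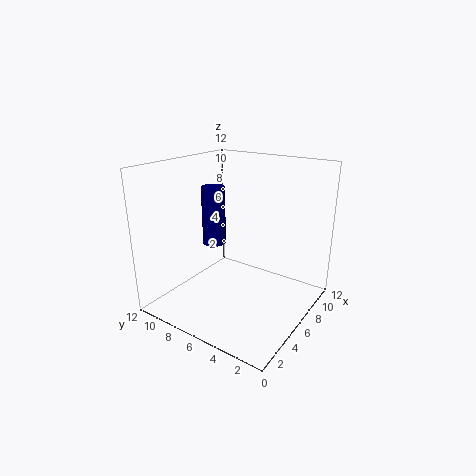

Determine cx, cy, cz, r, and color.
cx = 6; cy = 8.5; cz = 5; r = 1; color = 'navy'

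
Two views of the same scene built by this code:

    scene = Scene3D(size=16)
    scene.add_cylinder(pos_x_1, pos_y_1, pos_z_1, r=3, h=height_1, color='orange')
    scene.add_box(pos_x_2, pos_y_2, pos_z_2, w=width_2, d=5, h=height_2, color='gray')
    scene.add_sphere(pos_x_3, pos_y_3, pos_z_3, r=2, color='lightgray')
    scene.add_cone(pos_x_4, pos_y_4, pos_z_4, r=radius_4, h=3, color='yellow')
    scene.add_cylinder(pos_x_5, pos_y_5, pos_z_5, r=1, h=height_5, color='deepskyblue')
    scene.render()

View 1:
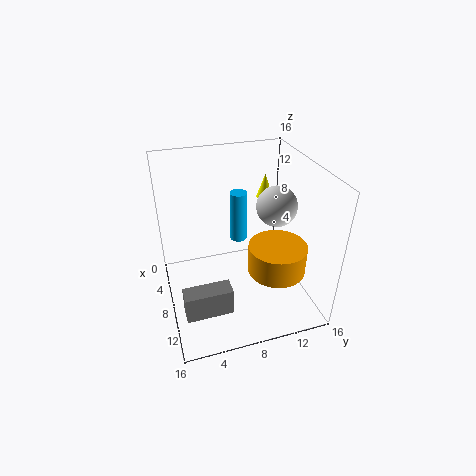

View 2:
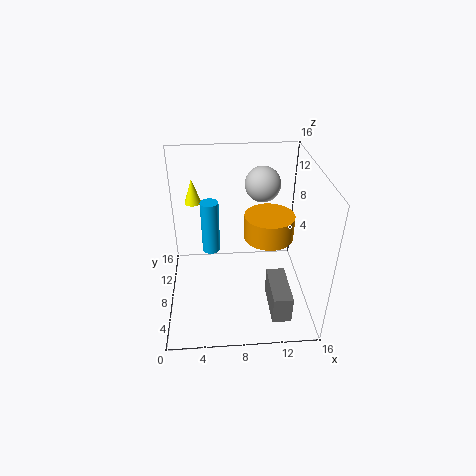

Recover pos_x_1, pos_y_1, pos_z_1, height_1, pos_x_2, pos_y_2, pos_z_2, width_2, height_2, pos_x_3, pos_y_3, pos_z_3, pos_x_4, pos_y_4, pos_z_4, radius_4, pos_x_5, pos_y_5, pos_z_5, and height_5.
pos_x_1 = 12, pos_y_1 = 11, pos_z_1 = 6, height_1 = 3, pos_x_2 = 11, pos_y_2 = 1, pos_z_2 = 2, width_2 = 2, height_2 = 3, pos_x_3 = 11, pos_y_3 = 11, pos_z_3 = 13, pos_x_4 = 3, pos_y_4 = 13, pos_z_4 = 10, radius_4 = 1, pos_x_5 = 5, pos_y_5 = 9, pos_z_5 = 6, height_5 = 6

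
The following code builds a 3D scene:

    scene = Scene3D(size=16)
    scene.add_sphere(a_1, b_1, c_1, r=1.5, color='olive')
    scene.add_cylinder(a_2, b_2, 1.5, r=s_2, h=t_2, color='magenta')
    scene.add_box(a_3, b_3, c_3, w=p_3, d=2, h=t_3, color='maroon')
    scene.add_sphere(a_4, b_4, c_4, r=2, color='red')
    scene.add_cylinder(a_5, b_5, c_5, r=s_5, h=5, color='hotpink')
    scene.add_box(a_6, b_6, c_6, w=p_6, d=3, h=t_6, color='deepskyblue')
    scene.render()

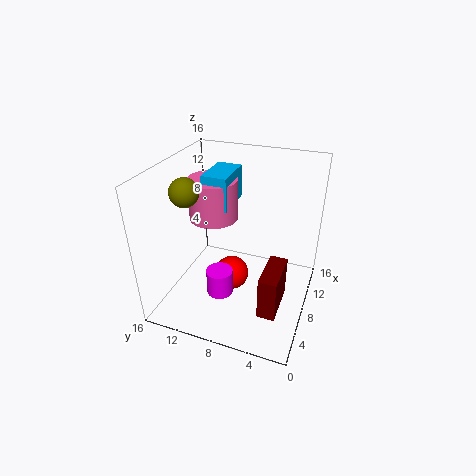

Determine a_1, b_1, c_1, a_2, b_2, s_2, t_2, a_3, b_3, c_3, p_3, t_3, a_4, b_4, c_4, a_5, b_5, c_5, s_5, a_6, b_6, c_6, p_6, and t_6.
a_1 = 5
b_1 = 12.5
c_1 = 14
a_2 = 6
b_2 = 9.5
s_2 = 1.5
t_2 = 3
a_3 = 4.5
b_3 = 2.5
c_3 = 0.5
p_3 = 5
t_3 = 5
a_4 = 8.5
b_4 = 9
c_4 = 2.5
a_5 = 11.5
b_5 = 12.5
c_5 = 8
s_5 = 3
a_6 = 9.5
b_6 = 10
c_6 = 10
p_6 = 5
t_6 = 4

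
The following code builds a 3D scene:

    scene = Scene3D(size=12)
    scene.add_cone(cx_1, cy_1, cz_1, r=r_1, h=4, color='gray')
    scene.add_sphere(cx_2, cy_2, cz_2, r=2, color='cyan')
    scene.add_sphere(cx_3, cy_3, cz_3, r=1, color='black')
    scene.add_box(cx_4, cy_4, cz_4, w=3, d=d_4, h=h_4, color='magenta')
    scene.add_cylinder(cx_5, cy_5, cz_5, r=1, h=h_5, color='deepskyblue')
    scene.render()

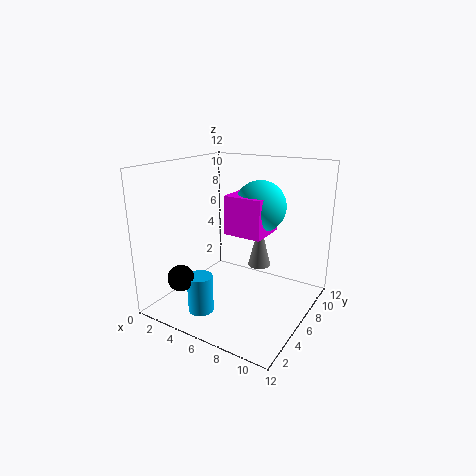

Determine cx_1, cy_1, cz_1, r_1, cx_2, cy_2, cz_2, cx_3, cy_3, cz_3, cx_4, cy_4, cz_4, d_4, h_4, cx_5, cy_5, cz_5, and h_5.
cx_1 = 7, cy_1 = 8, cz_1 = 3, r_1 = 1, cx_2 = 8, cy_2 = 6, cz_2 = 9, cx_3 = 4, cy_3 = 1, cz_3 = 4, cx_4 = 6, cy_4 = 4, cz_4 = 7, d_4 = 3, h_4 = 3, cx_5 = 5, cy_5 = 2, cz_5 = 1, h_5 = 3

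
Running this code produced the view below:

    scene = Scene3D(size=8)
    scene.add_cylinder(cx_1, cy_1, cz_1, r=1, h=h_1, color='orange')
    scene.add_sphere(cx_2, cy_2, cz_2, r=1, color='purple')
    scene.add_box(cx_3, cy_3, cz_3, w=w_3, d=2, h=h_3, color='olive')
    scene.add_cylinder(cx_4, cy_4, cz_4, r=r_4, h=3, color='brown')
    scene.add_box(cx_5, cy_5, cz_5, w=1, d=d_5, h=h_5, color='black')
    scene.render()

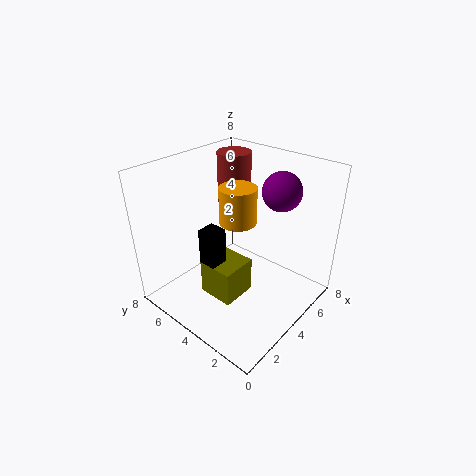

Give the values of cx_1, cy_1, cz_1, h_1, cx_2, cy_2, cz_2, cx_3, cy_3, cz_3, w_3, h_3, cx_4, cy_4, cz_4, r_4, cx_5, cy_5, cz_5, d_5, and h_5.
cx_1 = 4; cy_1 = 4; cz_1 = 5; h_1 = 2; cx_2 = 5; cy_2 = 2; cz_2 = 7; cx_3 = 2; cy_3 = 3; cz_3 = 1; w_3 = 2; h_3 = 2; cx_4 = 6; cy_4 = 6; cz_4 = 5; r_4 = 1; cx_5 = 2; cy_5 = 4; cz_5 = 3; d_5 = 1; h_5 = 2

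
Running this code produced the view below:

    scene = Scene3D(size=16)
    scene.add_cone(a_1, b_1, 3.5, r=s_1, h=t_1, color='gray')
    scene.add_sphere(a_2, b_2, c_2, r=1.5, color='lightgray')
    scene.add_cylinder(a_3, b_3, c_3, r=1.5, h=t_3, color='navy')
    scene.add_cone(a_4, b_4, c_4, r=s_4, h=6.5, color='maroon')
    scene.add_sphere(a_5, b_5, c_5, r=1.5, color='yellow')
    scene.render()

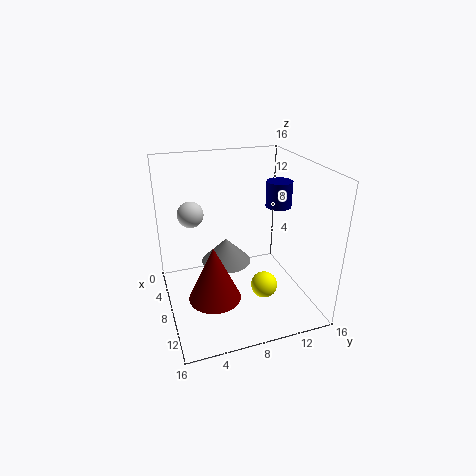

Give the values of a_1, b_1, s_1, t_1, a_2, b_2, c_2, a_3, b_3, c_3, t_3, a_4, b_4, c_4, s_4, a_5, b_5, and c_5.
a_1 = 5, b_1 = 7.5, s_1 = 3, t_1 = 3, a_2 = 4.5, b_2 = 3.5, c_2 = 10, a_3 = 6.5, b_3 = 13.5, c_3 = 10.5, t_3 = 3, a_4 = 8.5, b_4 = 5, c_4 = 1, s_4 = 3, a_5 = 10, b_5 = 10.5, c_5 = 2.5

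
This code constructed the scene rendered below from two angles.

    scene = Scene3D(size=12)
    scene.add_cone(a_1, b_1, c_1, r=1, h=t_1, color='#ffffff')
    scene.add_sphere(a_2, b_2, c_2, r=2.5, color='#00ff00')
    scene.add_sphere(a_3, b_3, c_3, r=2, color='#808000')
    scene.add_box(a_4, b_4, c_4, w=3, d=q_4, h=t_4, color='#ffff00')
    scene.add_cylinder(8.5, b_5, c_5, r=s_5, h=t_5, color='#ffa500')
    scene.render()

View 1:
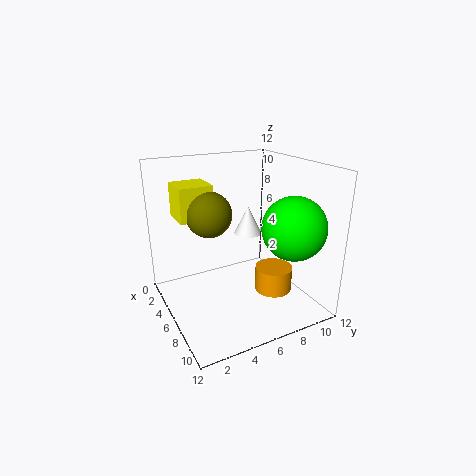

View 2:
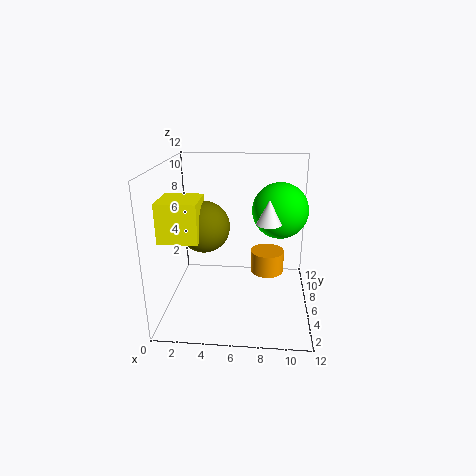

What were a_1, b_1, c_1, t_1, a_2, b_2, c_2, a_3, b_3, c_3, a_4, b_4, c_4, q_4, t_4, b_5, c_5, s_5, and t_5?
a_1 = 8.5
b_1 = 5.5
c_1 = 7.5
t_1 = 2
a_2 = 9.5
b_2 = 9
c_2 = 7.5
a_3 = 3.5
b_3 = 4.5
c_3 = 7.5
a_4 = 0.5
b_4 = 2
c_4 = 7
q_4 = 3
t_4 = 3
b_5 = 8
c_5 = 2
s_5 = 1.5
t_5 = 2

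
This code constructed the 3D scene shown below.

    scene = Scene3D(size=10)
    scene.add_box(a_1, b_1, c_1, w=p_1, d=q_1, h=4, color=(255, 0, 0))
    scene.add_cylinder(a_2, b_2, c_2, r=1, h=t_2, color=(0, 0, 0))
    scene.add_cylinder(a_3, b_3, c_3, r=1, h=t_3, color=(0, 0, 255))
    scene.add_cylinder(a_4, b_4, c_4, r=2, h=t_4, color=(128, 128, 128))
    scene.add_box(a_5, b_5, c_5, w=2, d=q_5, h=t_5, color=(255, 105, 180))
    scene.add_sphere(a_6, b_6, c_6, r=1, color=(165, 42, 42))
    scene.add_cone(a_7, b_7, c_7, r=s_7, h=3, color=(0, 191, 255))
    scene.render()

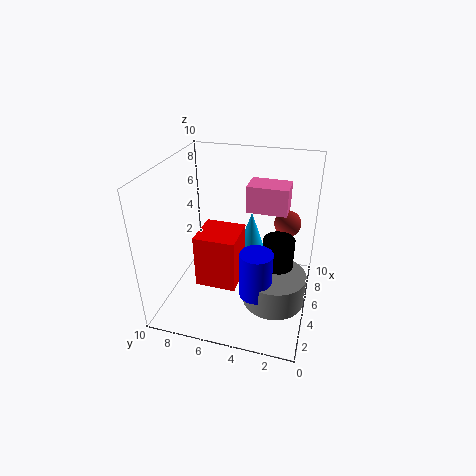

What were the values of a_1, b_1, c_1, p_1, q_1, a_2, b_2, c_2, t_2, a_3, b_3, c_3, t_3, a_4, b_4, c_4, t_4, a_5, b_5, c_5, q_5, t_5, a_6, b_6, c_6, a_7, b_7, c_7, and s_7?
a_1 = 4, b_1 = 5, c_1 = 1, p_1 = 3, q_1 = 3, a_2 = 4, b_2 = 2, c_2 = 3, t_2 = 3, a_3 = 2, b_3 = 3, c_3 = 3, t_3 = 3, a_4 = 3, b_4 = 2, c_4 = 2, t_4 = 2, a_5 = 7, b_5 = 2, c_5 = 6, q_5 = 3, t_5 = 2, a_6 = 8, b_6 = 2, c_6 = 5, a_7 = 9, b_7 = 5, c_7 = 2, s_7 = 1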